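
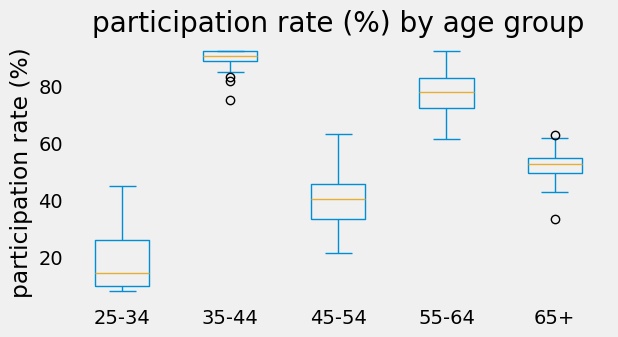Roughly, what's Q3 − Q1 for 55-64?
≈ 10

Q3 ≈ 80, Q1 ≈ 70; IQR ≈ 10.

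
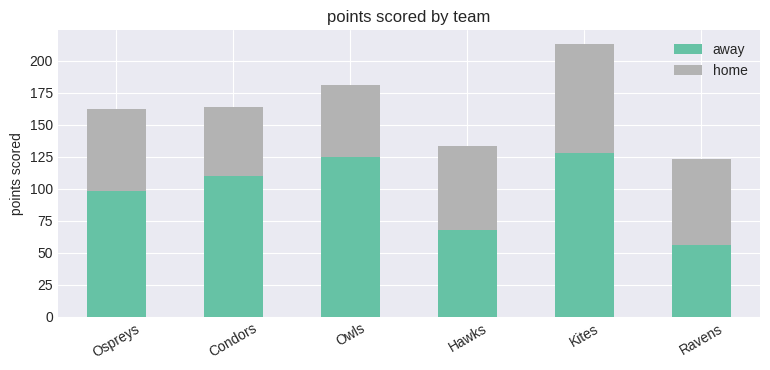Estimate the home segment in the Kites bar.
≈ 100

home top ≈ 220, bottom ≈ 120; segment ≈ 100.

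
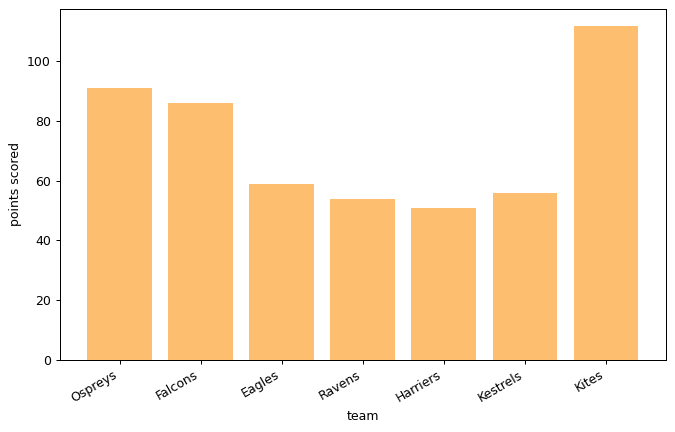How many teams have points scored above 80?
3

Above 80: Ospreys, Falcons, Kites.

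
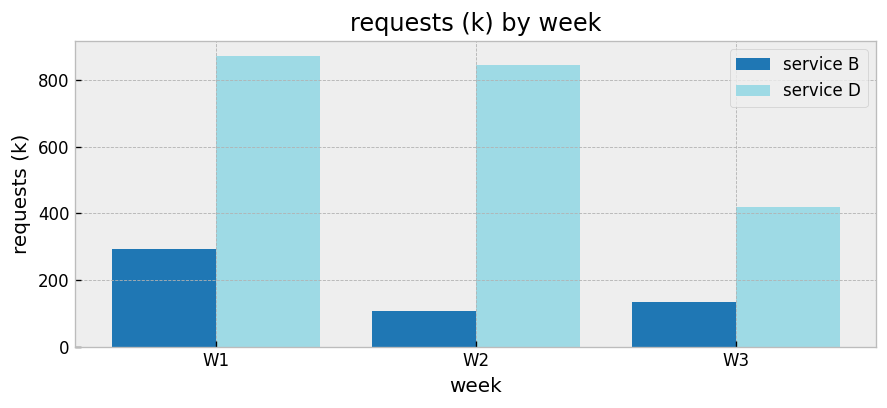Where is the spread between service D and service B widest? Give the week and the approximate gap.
W2: service D ≈ 800, service B ≈ 100 → gap ≈ 700. Next-largest (W1) is only ≈ 600.

W2, ≈ 700 k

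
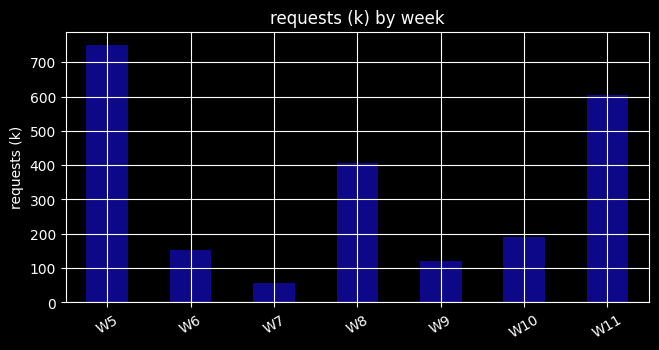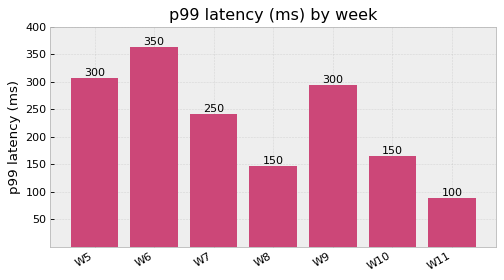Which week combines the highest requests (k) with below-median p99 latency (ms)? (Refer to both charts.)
Chart 2 median p99 latency (ms) ≈ 250; below-median weeks: W8, W10, W11. Among those, W11 has the highest requests (k) (≈ 600).

W11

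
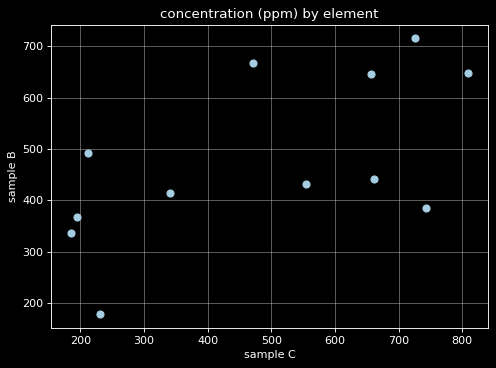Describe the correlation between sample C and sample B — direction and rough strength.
Points are positively correlated; moderate (|r| ≈ 0.6).

positive, moderate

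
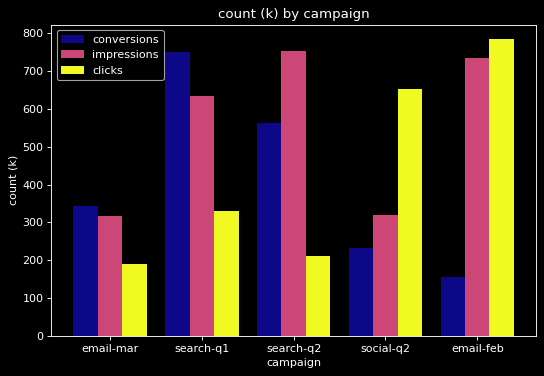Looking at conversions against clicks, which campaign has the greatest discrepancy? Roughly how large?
email-feb, ≈ 600 k

email-feb: conversions ≈ 200, clicks ≈ 800 → gap ≈ 600. Next-largest (search-q1) is only ≈ 500.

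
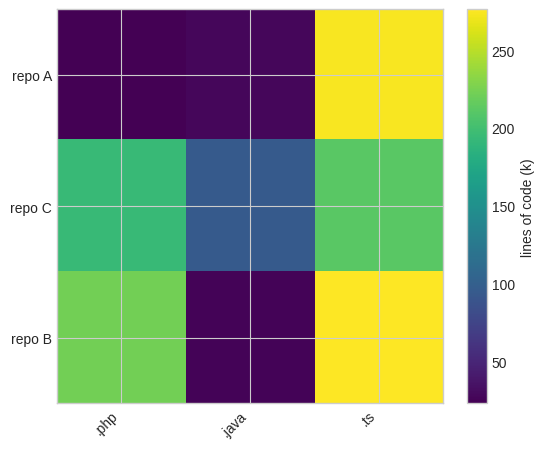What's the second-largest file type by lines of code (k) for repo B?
Top 3 for repo B: .ts ≈ 275, .php ≈ 225, .java ≈ 25.

.php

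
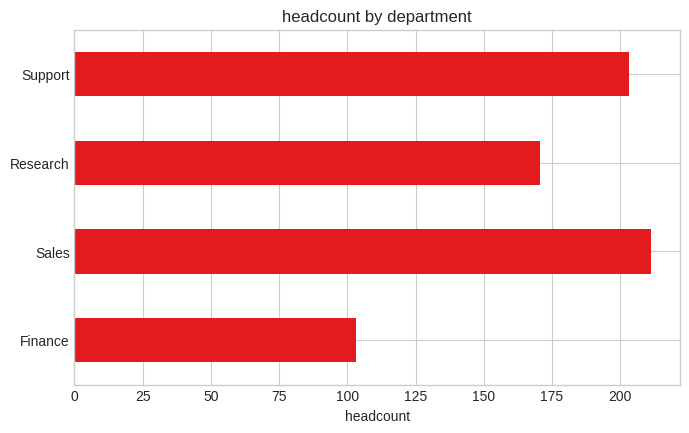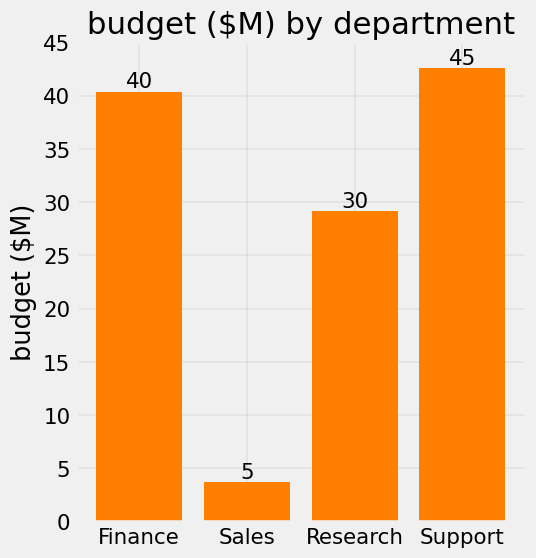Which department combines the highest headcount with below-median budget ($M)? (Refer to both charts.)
Chart 2 median budget ($M) ≈ 35; below-median departments: Sales, Research. Among those, Sales has the highest headcount (≈ 220).

Sales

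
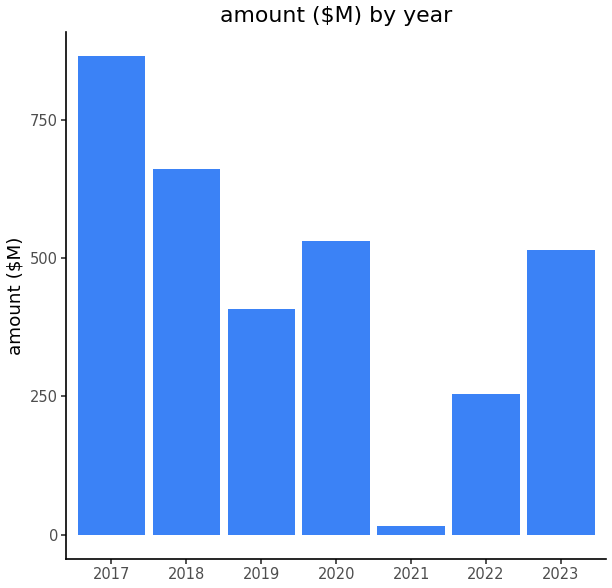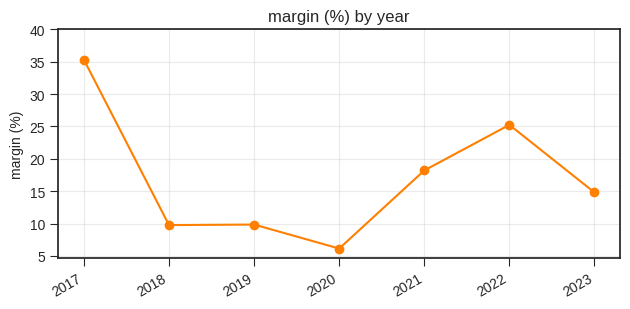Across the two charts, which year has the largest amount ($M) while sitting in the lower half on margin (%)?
Chart 2 median margin (%) ≈ 15; below-median years: 2018, 2019, 2020. Among those, 2018 has the highest amount ($M) (≈ 700).

2018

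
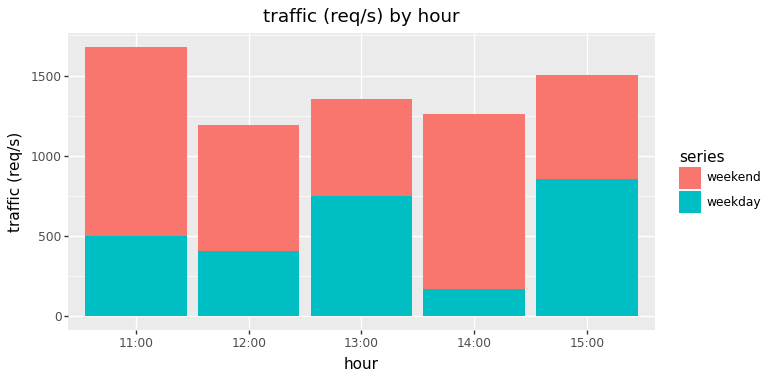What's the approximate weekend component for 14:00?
≈ 1000

weekend top ≈ 1200, bottom ≈ 200; segment ≈ 1000.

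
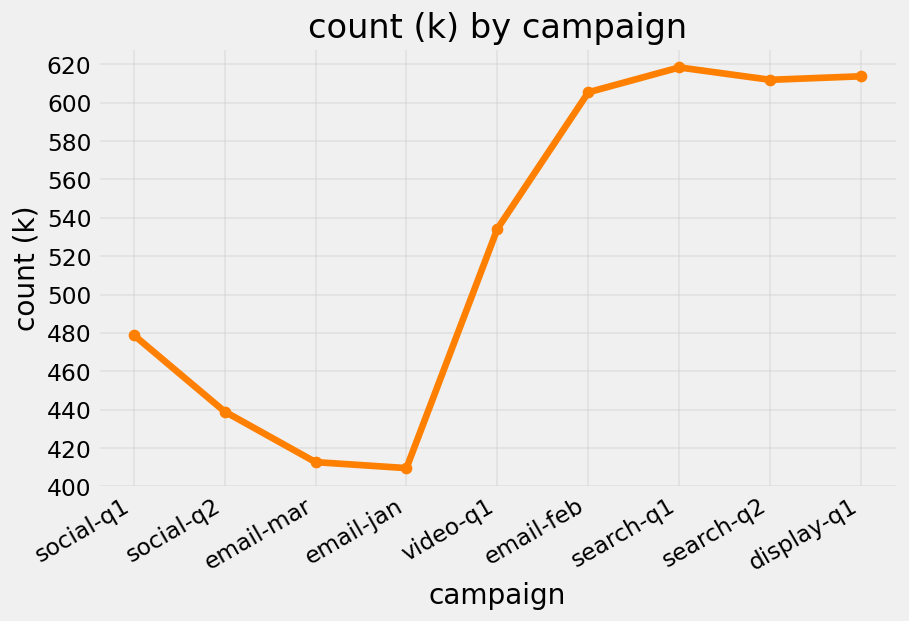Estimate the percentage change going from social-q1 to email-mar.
social-q1 ≈ 480, email-mar ≈ 420; (420 − 480) / 480 ≈ -12.5%.

≈ -12.5%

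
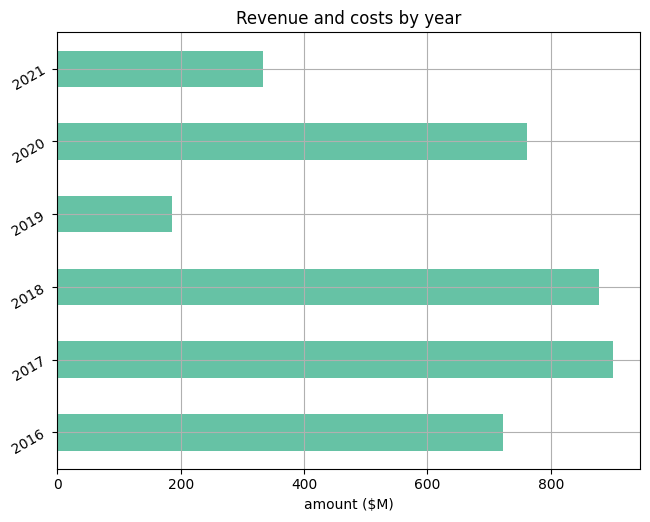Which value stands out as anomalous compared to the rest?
2019 ≈ 200; the rest sit between ≈ 300 and ≈ 900.

2019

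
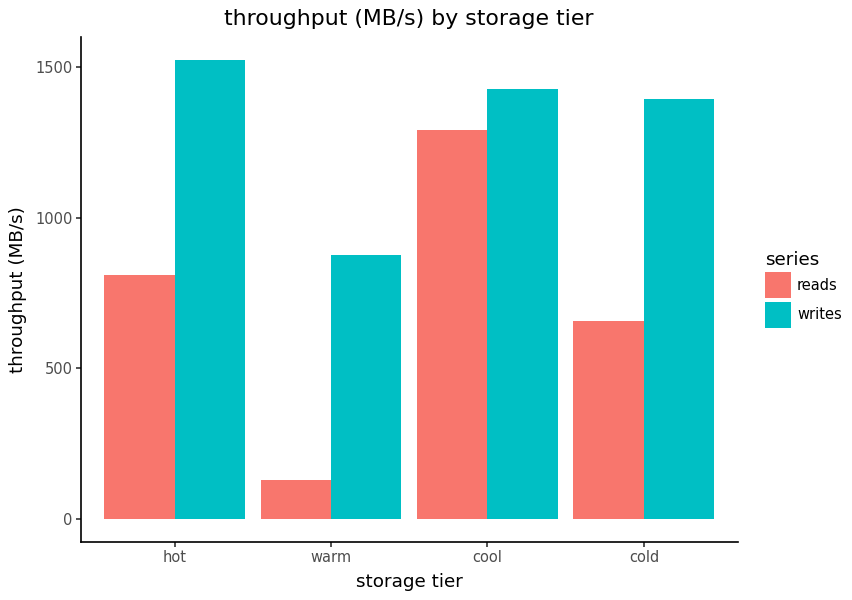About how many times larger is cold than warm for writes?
cold ≈ 1400, warm ≈ 800; 1400/800 ≈ 1.75.

≈ 1.75×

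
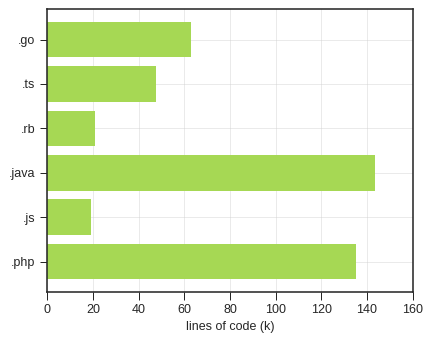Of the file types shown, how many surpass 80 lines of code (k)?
2

Above 80: .java, .php.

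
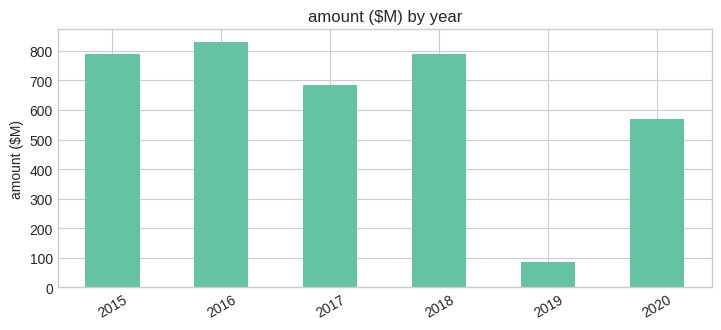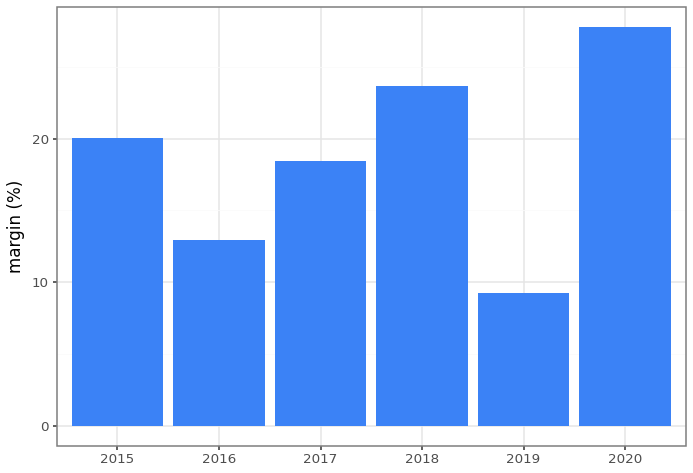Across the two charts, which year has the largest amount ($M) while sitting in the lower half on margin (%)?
2016

Chart 2 median margin (%) ≈ 20; below-median years: 2016, 2017, 2019. Among those, 2016 has the highest amount ($M) (≈ 800).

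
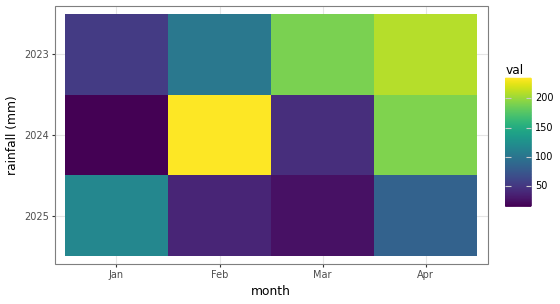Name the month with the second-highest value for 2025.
Top 3 for 2025: Jan ≈ 120, Apr ≈ 80, Feb ≈ 40.

Apr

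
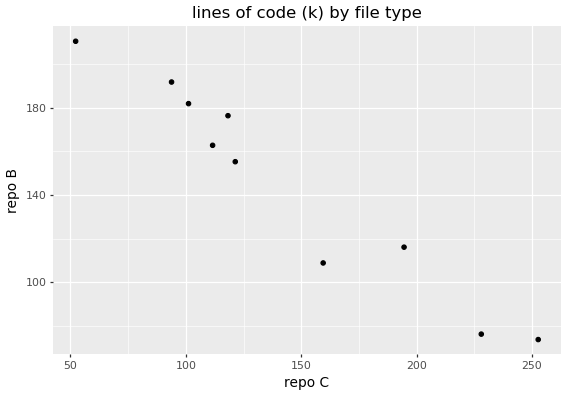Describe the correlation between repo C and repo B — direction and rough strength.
Points are negatively correlated; strong (|r| ≈ 1.0).

negative, strong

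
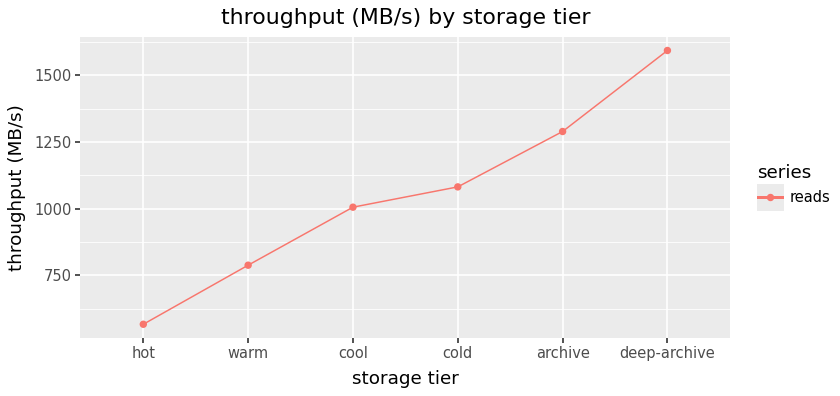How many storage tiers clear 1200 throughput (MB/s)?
2

Above 1200: archive, deep-archive.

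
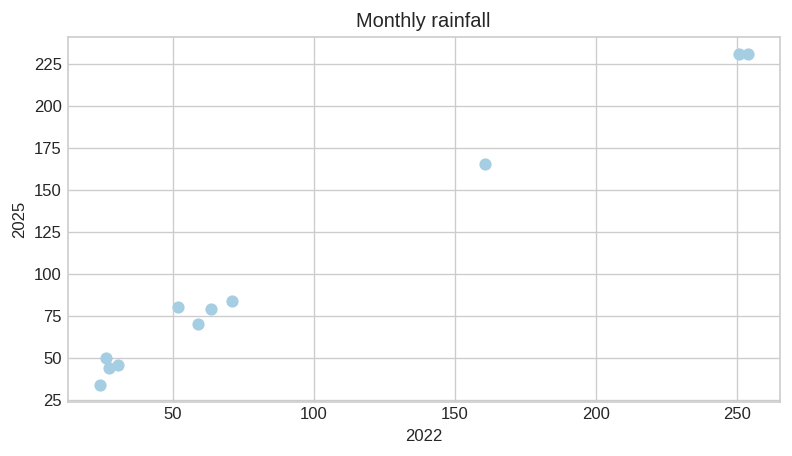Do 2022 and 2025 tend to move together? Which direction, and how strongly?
positive, strong

Points are positively correlated; strong (|r| ≈ 1.0).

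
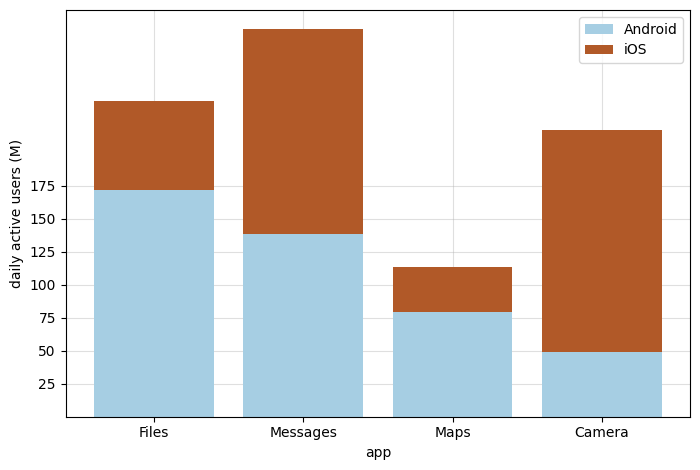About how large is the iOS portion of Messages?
iOS top ≈ 300, bottom ≈ 150; segment ≈ 150.

≈ 150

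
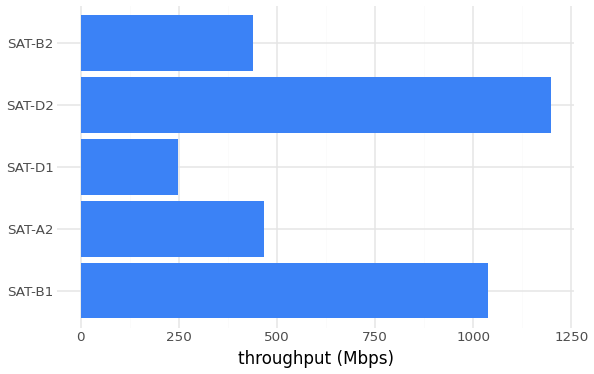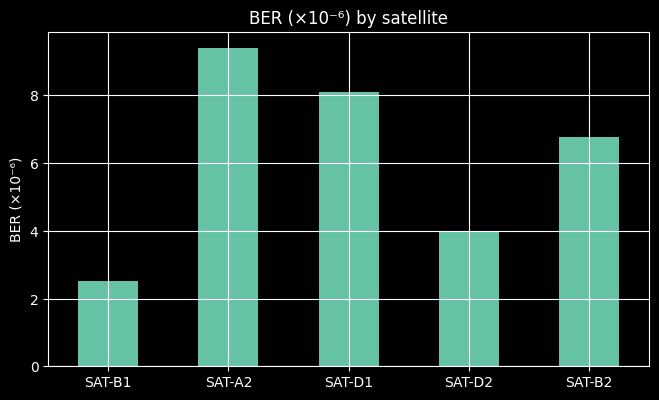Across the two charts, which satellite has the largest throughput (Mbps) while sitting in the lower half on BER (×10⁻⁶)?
SAT-D2

Chart 2 median BER (×10⁻⁶) ≈ 7; below-median satellites: SAT-B1, SAT-D2. Among those, SAT-D2 has the highest throughput (Mbps) (≈ 1200).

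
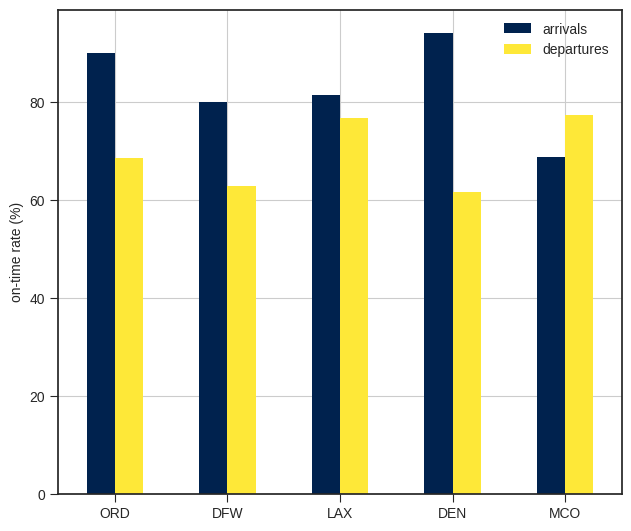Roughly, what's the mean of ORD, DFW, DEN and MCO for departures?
(70 + 60 + 60 + 80) / 4 ≈ 68.

≈ 68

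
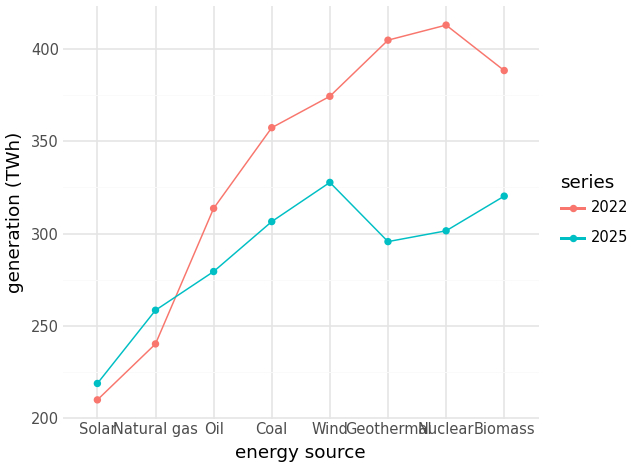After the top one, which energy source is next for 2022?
Top 3 for 2022: Nuclear ≈ 420, Geothermal ≈ 400, Biomass ≈ 380.

Geothermal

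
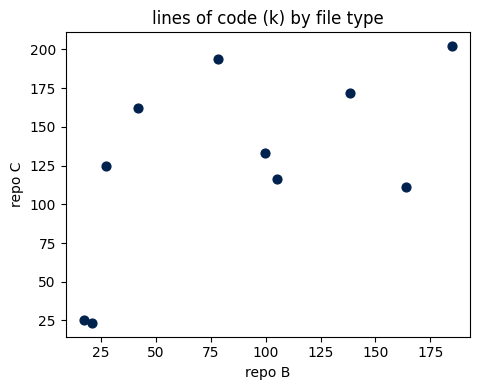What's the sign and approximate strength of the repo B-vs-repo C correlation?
Points are positively correlated; moderate (|r| ≈ 0.6).

positive, moderate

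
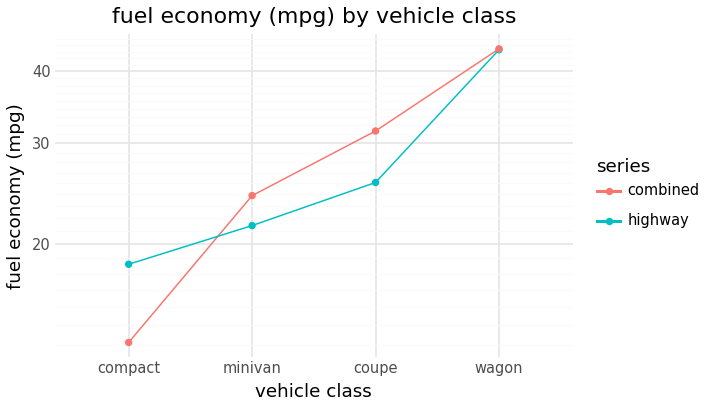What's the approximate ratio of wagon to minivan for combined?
wagon ≈ 45, minivan ≈ 25; 45/25 ≈ 1.8.

≈ 1.8×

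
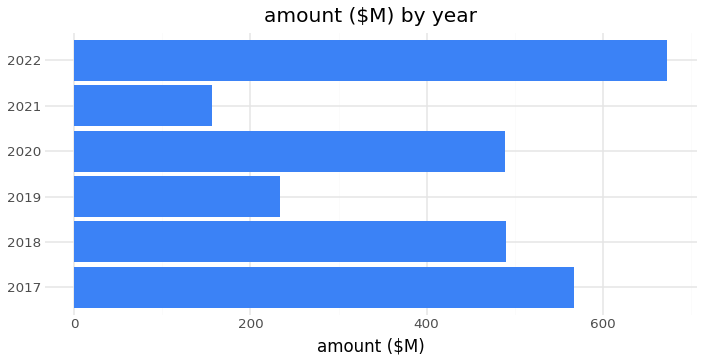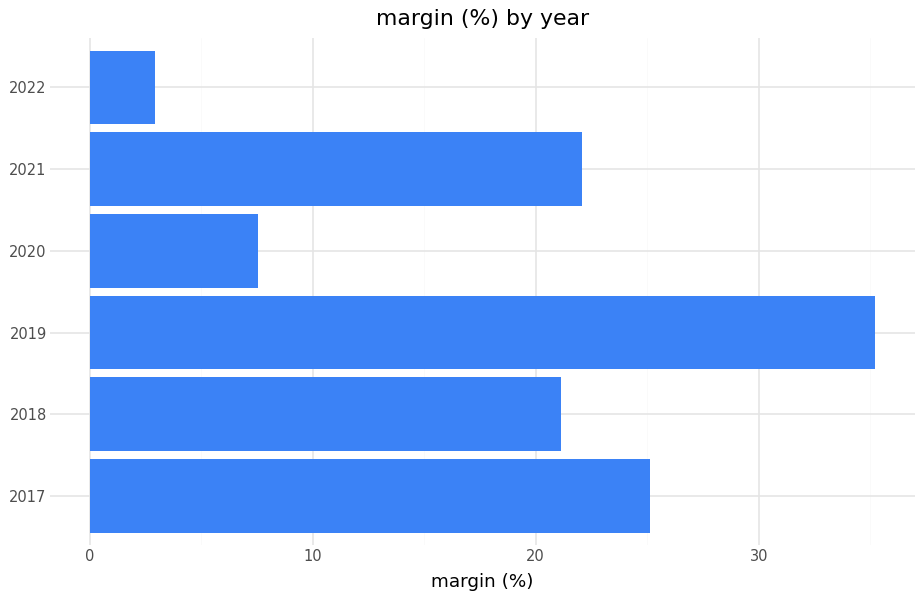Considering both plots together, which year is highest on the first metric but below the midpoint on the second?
2022

Chart 2 median margin (%) ≈ 20; below-median years: 2018, 2020, 2022. Among those, 2022 has the highest amount ($M) (≈ 700).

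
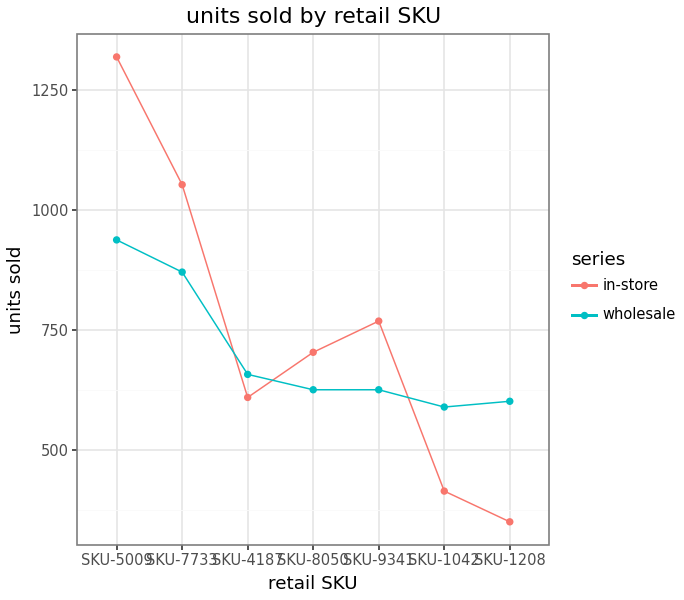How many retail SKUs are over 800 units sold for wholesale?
Above 800: SKU-5009, SKU-7733.

2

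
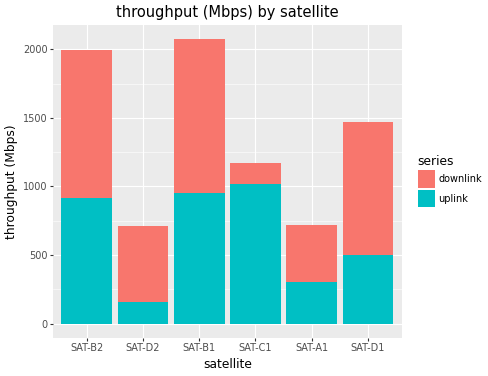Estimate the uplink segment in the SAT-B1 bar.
≈ 1000

uplink top ≈ 1000, bottom ≈ 0; segment ≈ 1000.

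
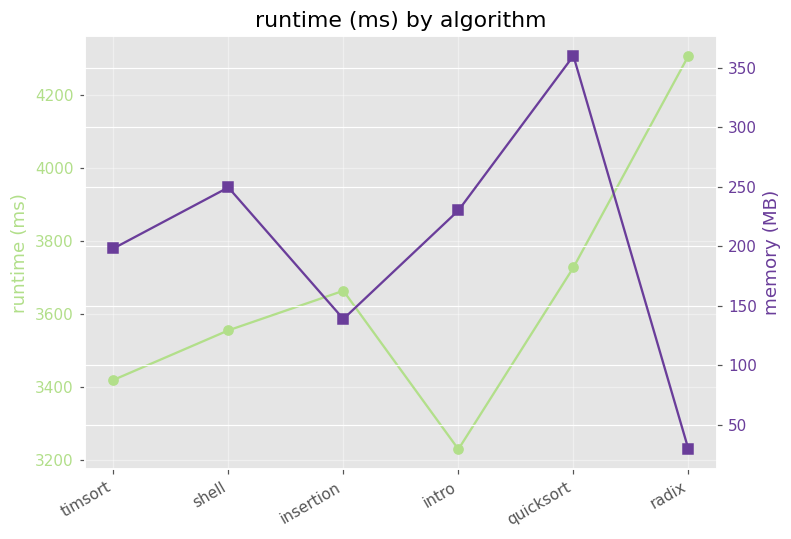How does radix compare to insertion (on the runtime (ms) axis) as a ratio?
≈ 1.16×

radix ≈ 4300, insertion ≈ 3700; 4300/3700 ≈ 1.16.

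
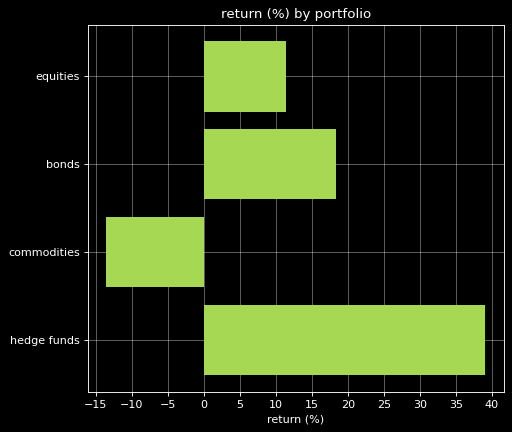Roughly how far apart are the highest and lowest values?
≈ 55

Max hedge funds ≈ 40, min commodities ≈ -15; range ≈ 55.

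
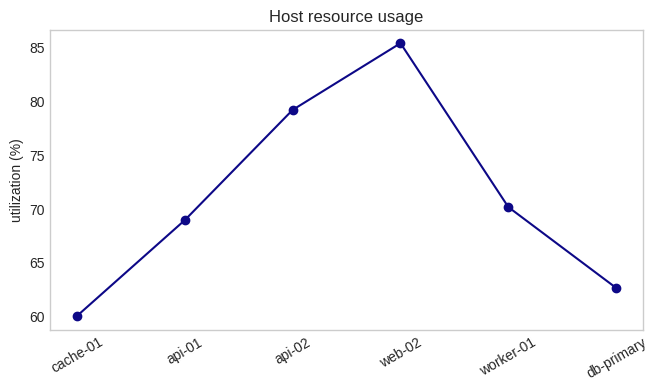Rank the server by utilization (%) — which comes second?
Top 3: web-02 ≈ 85, api-02 ≈ 80, worker-01 ≈ 70.

api-02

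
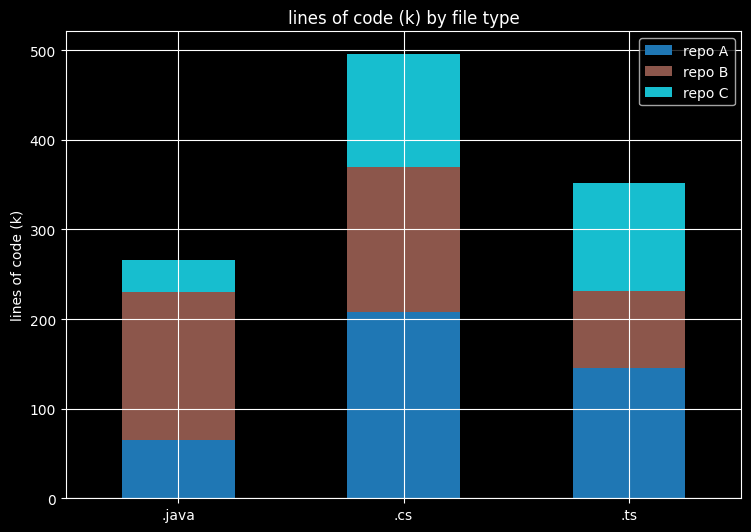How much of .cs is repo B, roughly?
≈ 150

repo B top ≈ 350, bottom ≈ 200; segment ≈ 150.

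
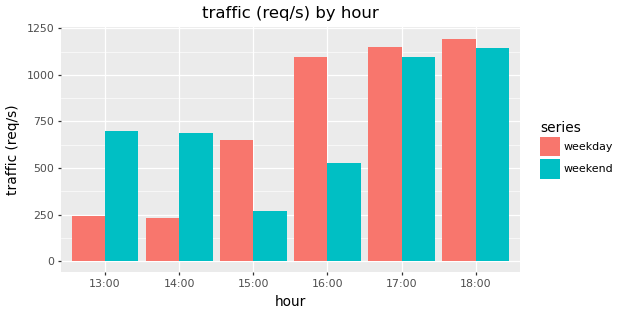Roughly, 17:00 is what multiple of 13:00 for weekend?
≈ 1.57×

17:00 ≈ 1100, 13:00 ≈ 700; 1100/700 ≈ 1.57.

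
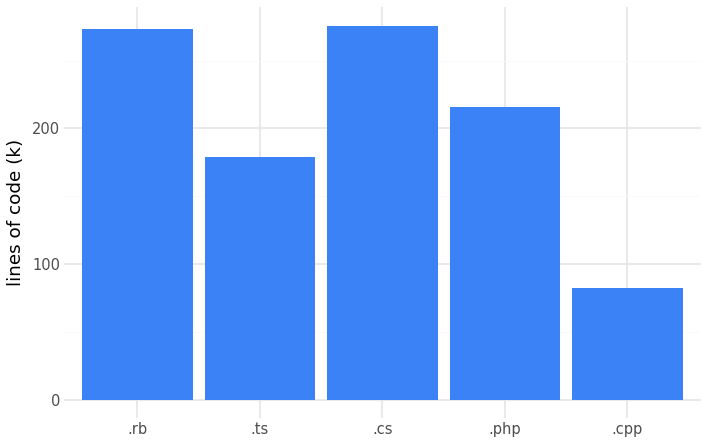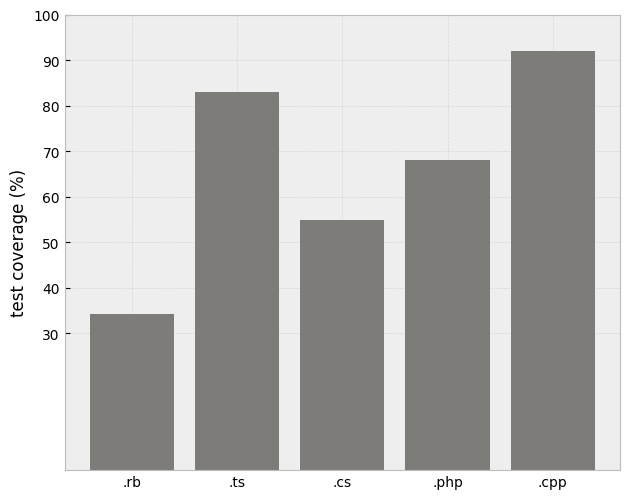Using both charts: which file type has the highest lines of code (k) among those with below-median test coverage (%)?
Chart 2 median test coverage (%) ≈ 70; below-median file types: .rb, .cs. Among those, .cs has the highest lines of code (k) (≈ 300).

.cs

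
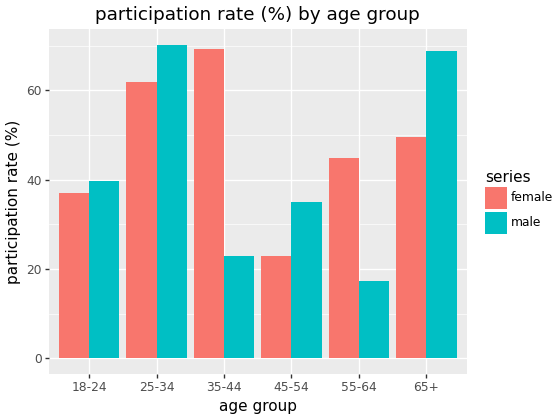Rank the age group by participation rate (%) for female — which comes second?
Top 3 for female: 35-44 ≈ 70, 25-34 ≈ 60, 65+ ≈ 50.

25-34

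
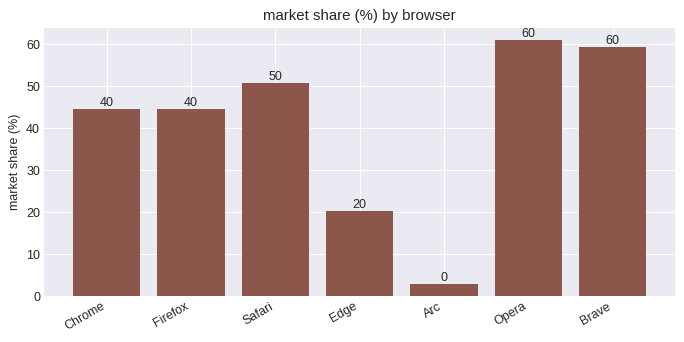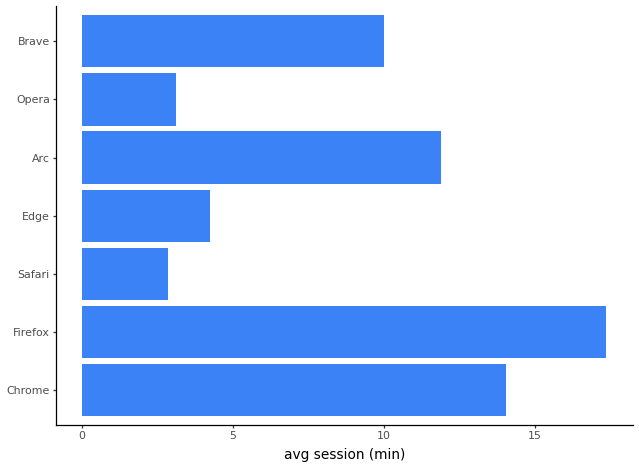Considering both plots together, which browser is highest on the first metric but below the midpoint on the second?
Chart 2 median avg session (min) ≈ 10; below-median browsers: Safari, Edge, Opera. Among those, Opera has the highest market share (%) (≈ 60).

Opera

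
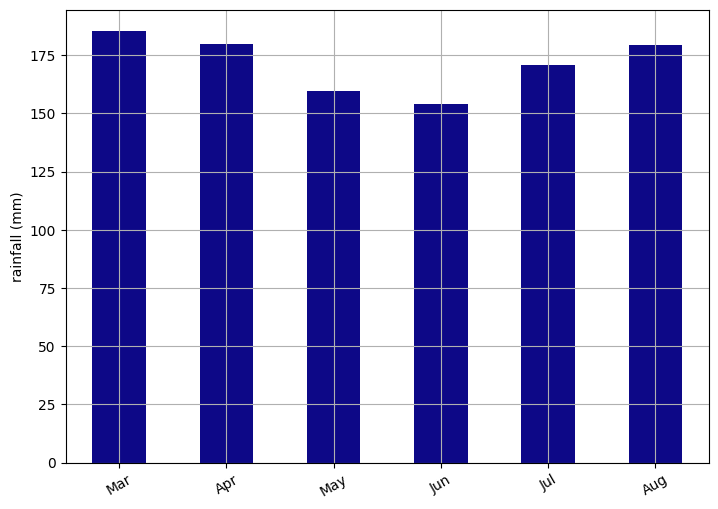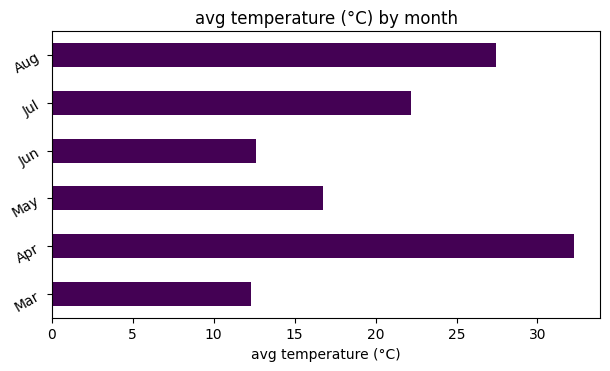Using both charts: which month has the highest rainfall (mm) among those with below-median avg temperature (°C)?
Chart 2 median avg temperature (°C) ≈ 20; below-median months: Mar, May, Jun. Among those, Mar has the highest rainfall (mm) (≈ 180).

Mar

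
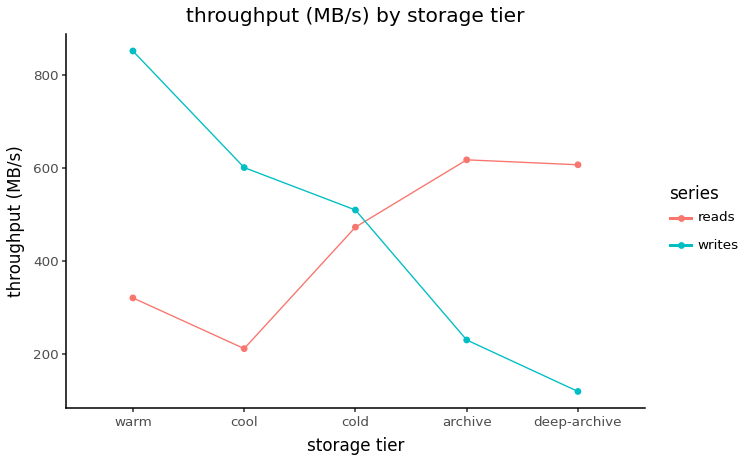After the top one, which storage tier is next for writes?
Top 3 for writes: warm ≈ 900, cool ≈ 600, cold ≈ 500.

cool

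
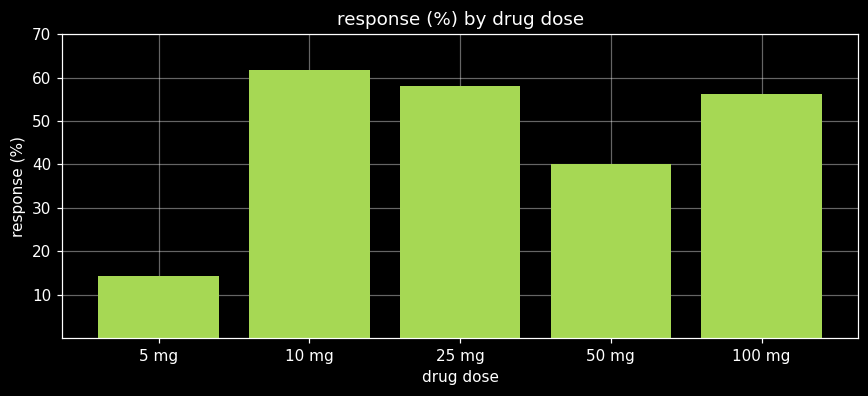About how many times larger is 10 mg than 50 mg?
10 mg ≈ 60, 50 mg ≈ 40; 60/40 ≈ 1.5.

≈ 1.5×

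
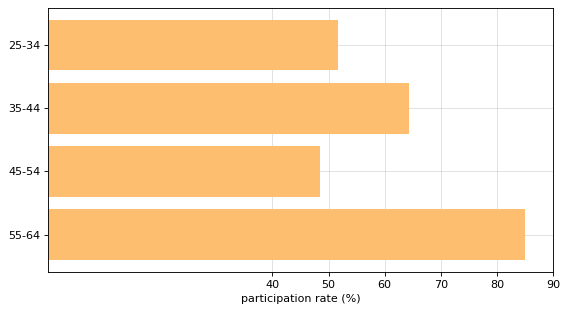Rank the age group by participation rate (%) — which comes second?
Top 3: 55-64 ≈ 90, 35-44 ≈ 60, 25-34 ≈ 50.

35-44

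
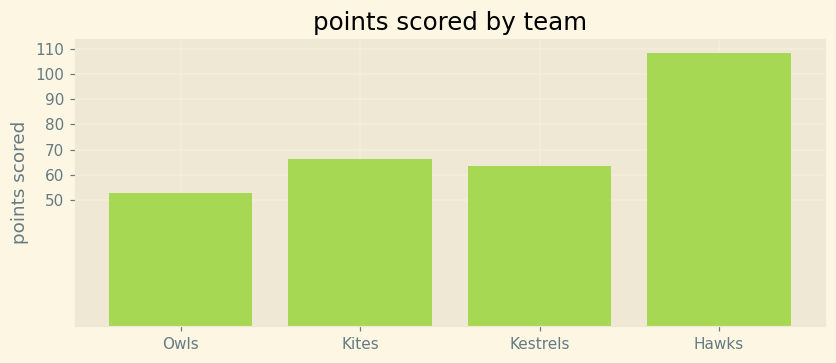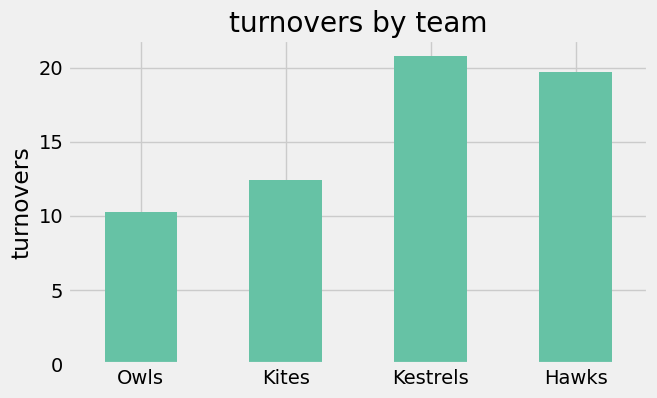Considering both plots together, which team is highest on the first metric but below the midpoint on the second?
Kites

Chart 2 median turnovers ≈ 16; below-median teams: Owls, Kites. Among those, Kites has the highest points scored (≈ 70).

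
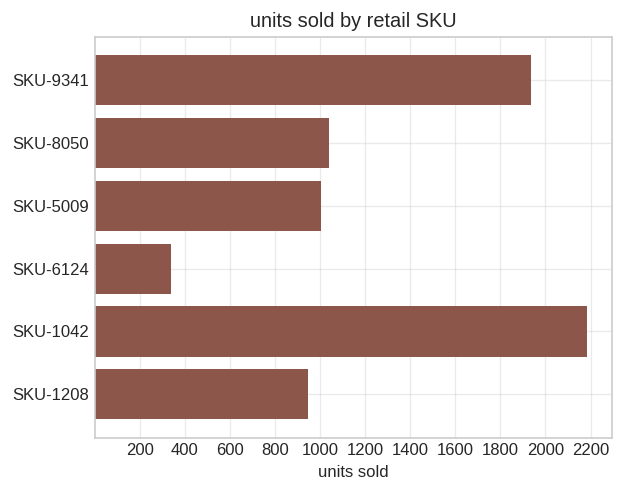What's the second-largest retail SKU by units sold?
SKU-9341

Top 3: SKU-1042 ≈ 2200, SKU-9341 ≈ 2000, SKU-8050 ≈ 1000.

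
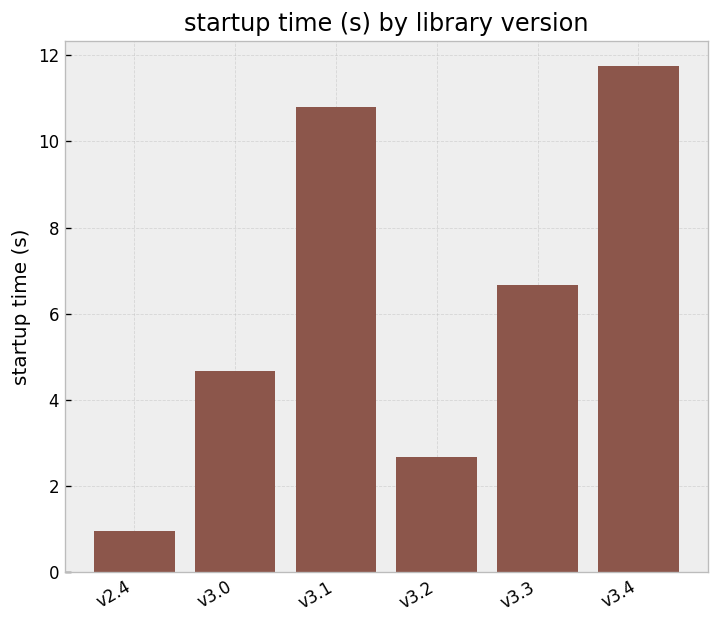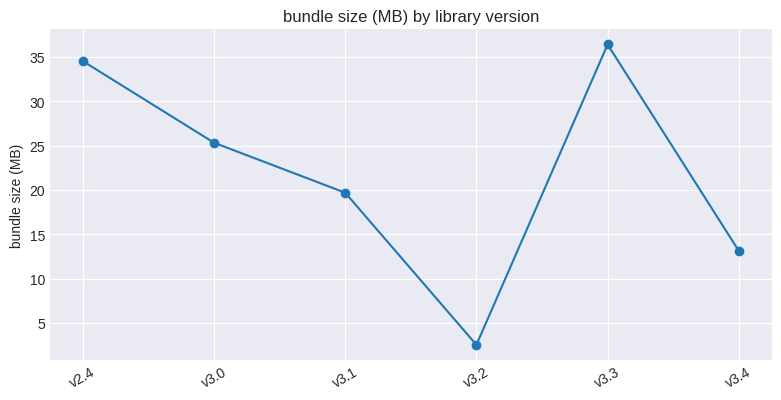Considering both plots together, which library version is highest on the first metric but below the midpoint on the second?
v3.4

Chart 2 median bundle size (MB) ≈ 25; below-median library versions: v3.1, v3.2, v3.4. Among those, v3.4 has the highest startup time (s) (≈ 12).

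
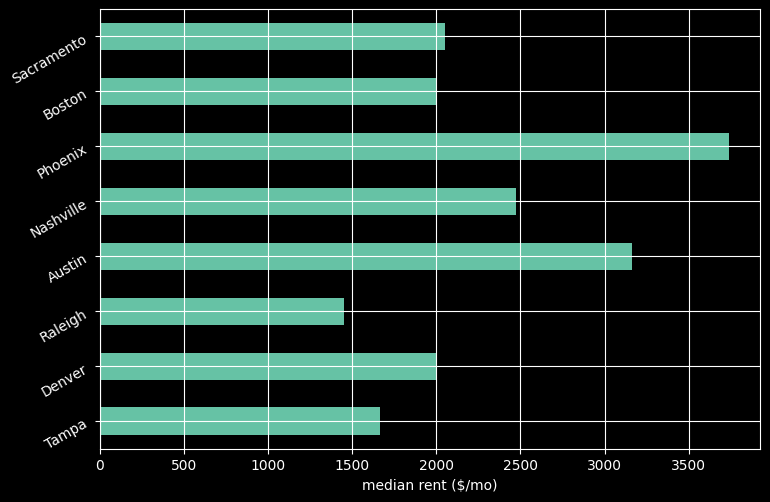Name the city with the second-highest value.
Austin

Top 3: Phoenix ≈ 3500, Austin ≈ 3000, Nashville ≈ 2500.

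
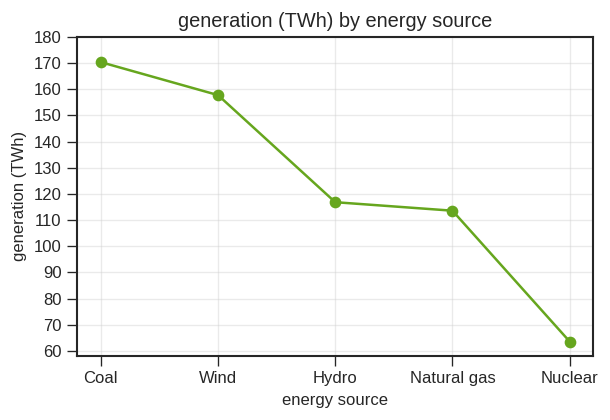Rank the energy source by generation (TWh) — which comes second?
Wind

Top 3: Coal ≈ 170, Wind ≈ 160, Hydro ≈ 120.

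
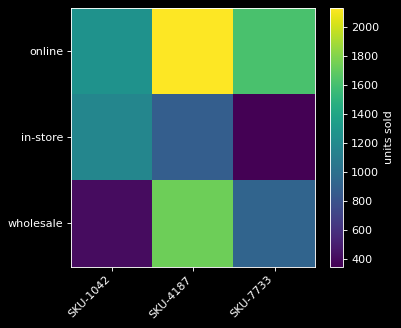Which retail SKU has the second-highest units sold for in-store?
SKU-4187

Top 3 for in-store: SKU-1042 ≈ 1200, SKU-4187 ≈ 800, SKU-7733 ≈ 400.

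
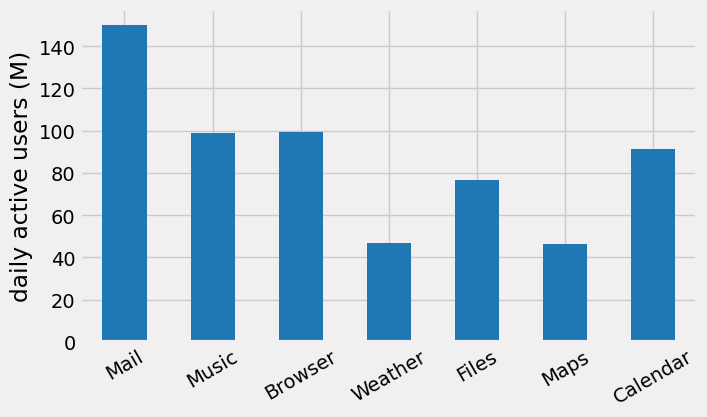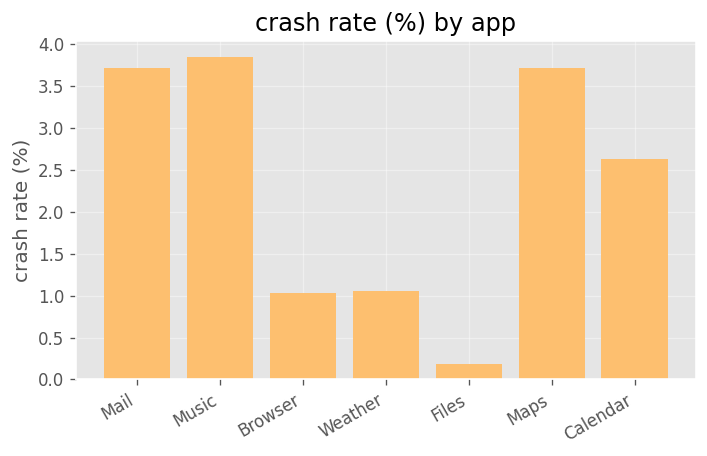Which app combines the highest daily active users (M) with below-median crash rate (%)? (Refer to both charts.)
Browser

Chart 2 median crash rate (%) ≈ 2.5; below-median apps: Browser, Weather, Files. Among those, Browser has the highest daily active users (M) (≈ 100).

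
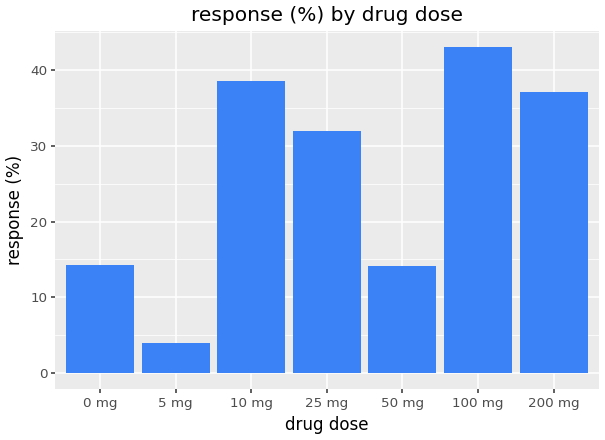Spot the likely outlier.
5 mg

5 mg ≈ 5; the rest sit between ≈ 15 and ≈ 45.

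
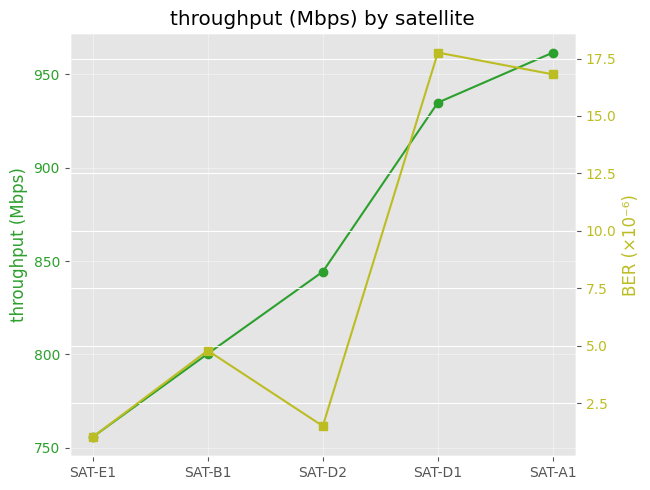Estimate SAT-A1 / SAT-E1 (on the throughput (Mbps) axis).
≈ 1.26×

SAT-A1 ≈ 960, SAT-E1 ≈ 760; 960/760 ≈ 1.26.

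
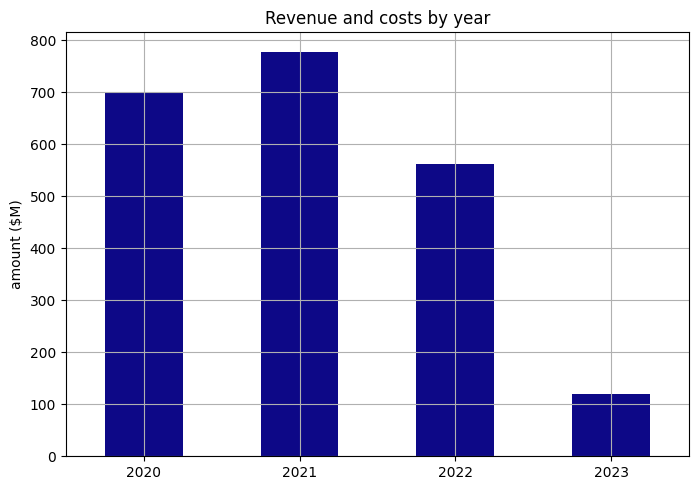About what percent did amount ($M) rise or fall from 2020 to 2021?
≈ +14.3%

2020 ≈ 700, 2021 ≈ 800; (800 − 700) / 700 ≈ +14.3%.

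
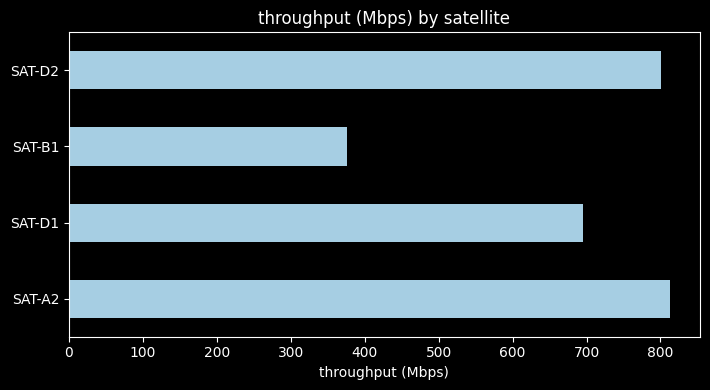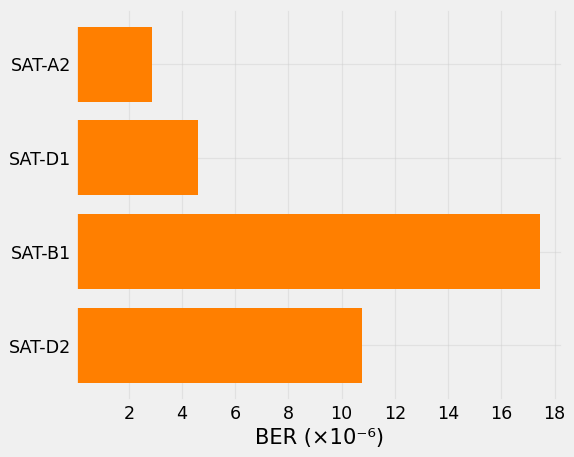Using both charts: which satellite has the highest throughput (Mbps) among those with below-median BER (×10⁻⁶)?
Chart 2 median BER (×10⁻⁶) ≈ 8; below-median satellites: SAT-A2, SAT-D1. Among those, SAT-A2 has the highest throughput (Mbps) (≈ 800).

SAT-A2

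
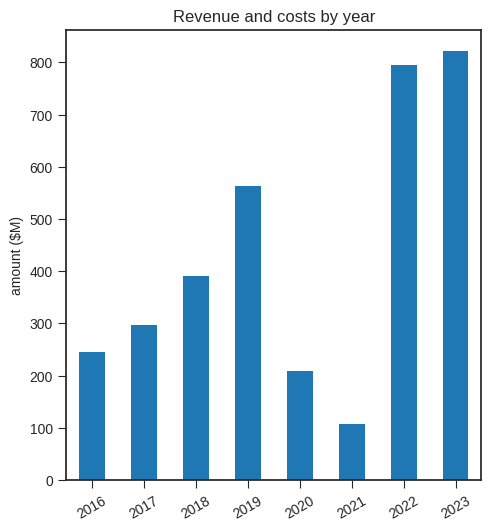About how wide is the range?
Max 2023 ≈ 800, min 2021 ≈ 100; range ≈ 700.

≈ 700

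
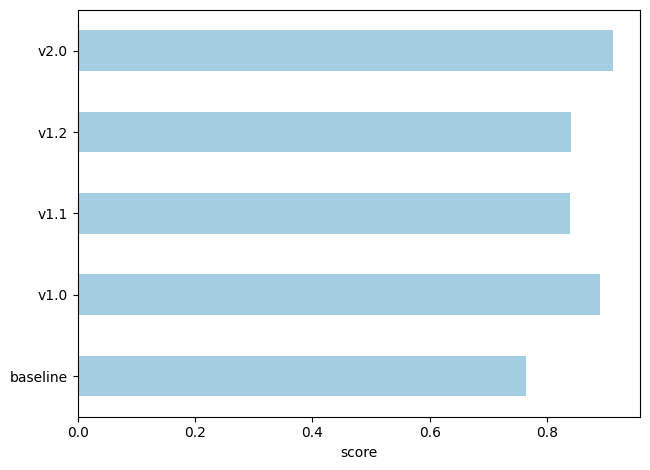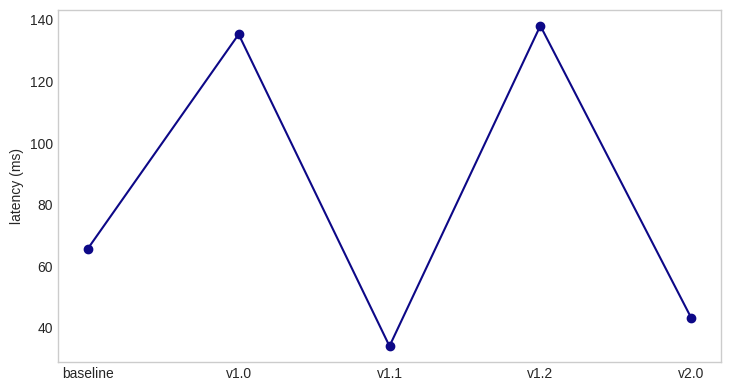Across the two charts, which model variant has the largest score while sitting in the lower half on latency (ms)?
Chart 2 median latency (ms) ≈ 60; below-median model variants: v1.1, v2.0. Among those, v2.0 has the highest score (≈ 0.9).

v2.0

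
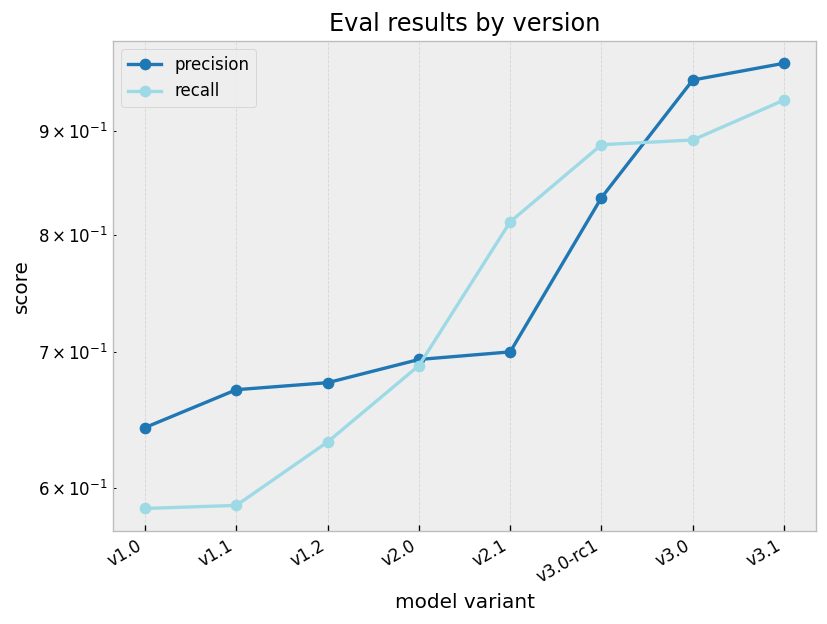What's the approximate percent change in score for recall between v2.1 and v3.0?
≈ +12.5%

v2.1 ≈ 0.80, v3.0 ≈ 0.90; (0.90 − 0.80) / 0.80 ≈ +12.5%.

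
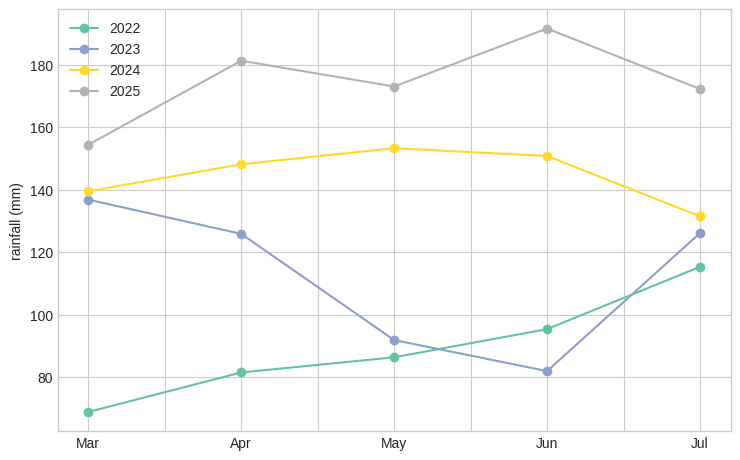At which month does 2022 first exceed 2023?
Jun

May: 2022 ≈ 80 vs 2023 ≈ 100 (not yet); Jun: 2022 ≈ 100 vs 2023 ≈ 80 (first crossover).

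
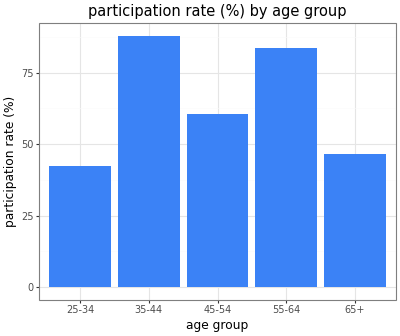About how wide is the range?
≈ 50

Max 35-44 ≈ 90, min 25-34 ≈ 40; range ≈ 50.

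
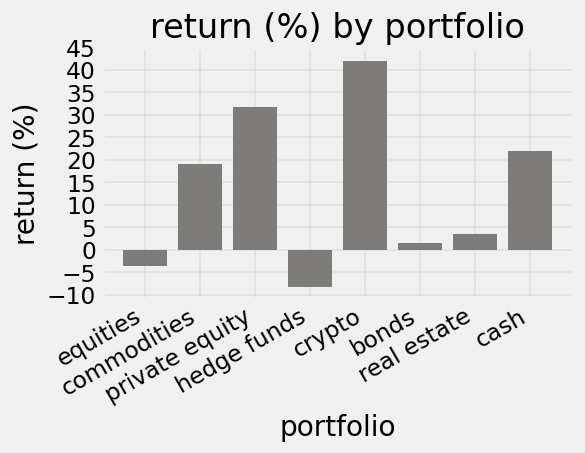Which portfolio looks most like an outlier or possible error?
crypto ≈ 40; the rest sit between ≈ -10 and ≈ 30.

crypto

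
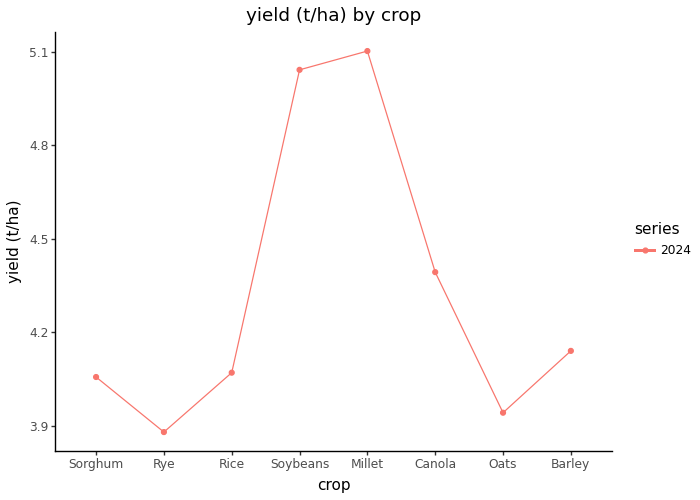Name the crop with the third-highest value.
Top 4: Millet ≈ 5.2, Soybeans ≈ 5.0, Canola ≈ 4.4, Barley ≈ 4.2.

Canola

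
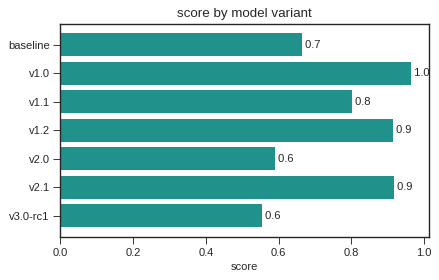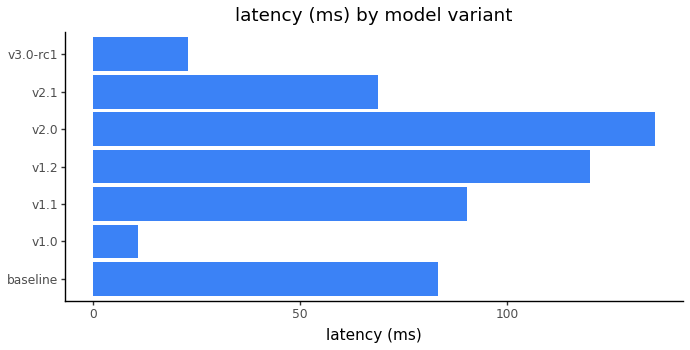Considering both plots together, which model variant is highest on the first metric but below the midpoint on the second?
v1.0

Chart 2 median latency (ms) ≈ 80; below-median model variants: v1.0, v2.1, v3.0-rc1. Among those, v1.0 has the highest score (≈ 1).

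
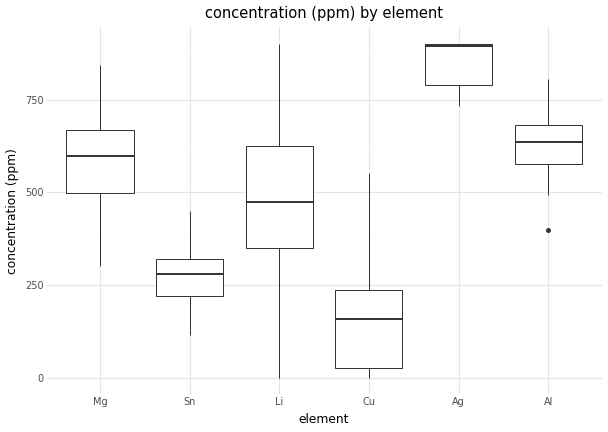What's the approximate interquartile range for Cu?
Q3 ≈ 200, Q1 ≈ 0; IQR ≈ 200.

≈ 200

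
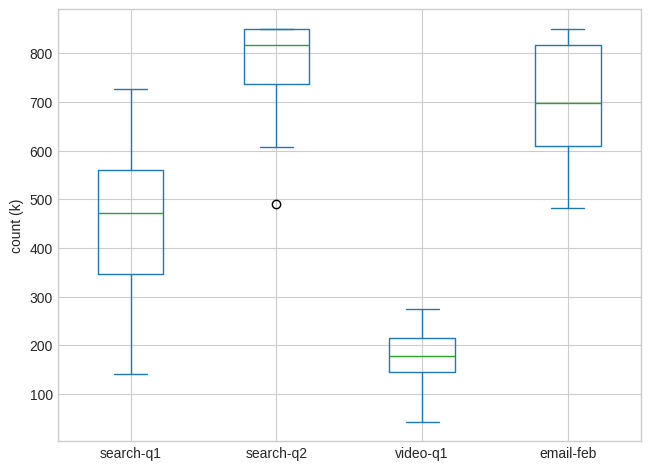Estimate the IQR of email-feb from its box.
≈ 200

Q3 ≈ 800, Q1 ≈ 600; IQR ≈ 200.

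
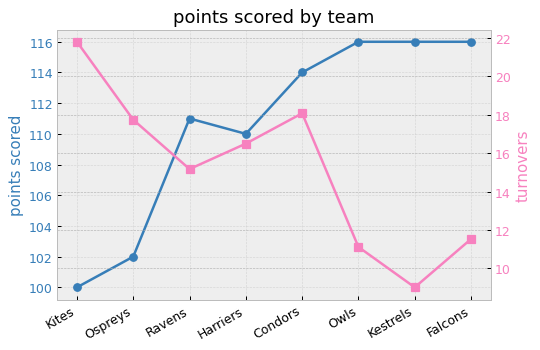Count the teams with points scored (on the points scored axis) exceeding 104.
6

Above 104: Ravens, Harriers, Condors, Owls, Kestrels, Falcons.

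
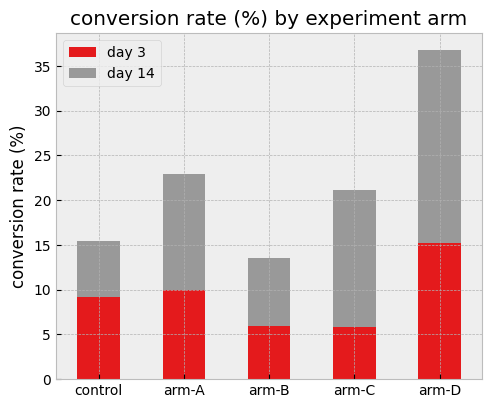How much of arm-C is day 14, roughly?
≈ 15

day 14 top ≈ 20, bottom ≈ 5; segment ≈ 15.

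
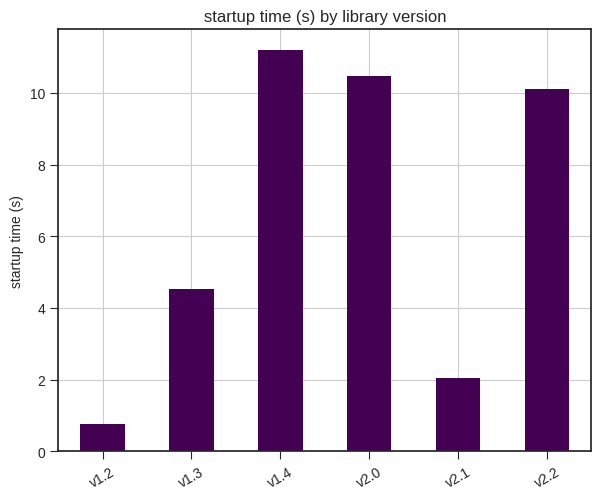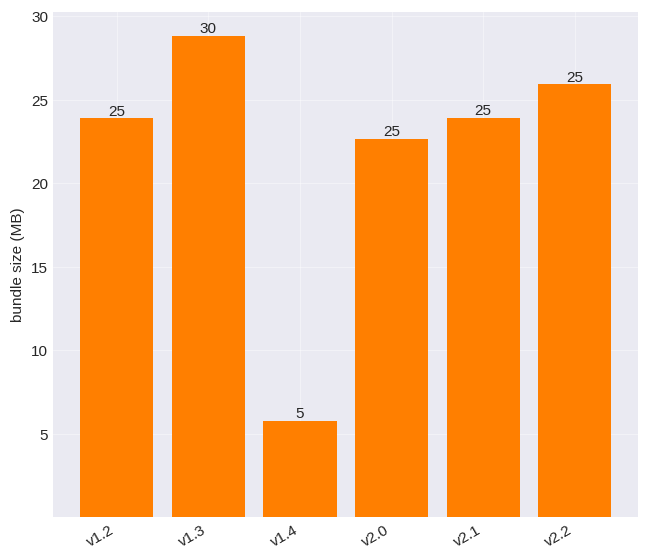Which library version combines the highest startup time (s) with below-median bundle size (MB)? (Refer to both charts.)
v1.4

Chart 2 median bundle size (MB) ≈ 25; below-median library versions: v1.2, v1.4, v2.0. Among those, v1.4 has the highest startup time (s) (≈ 12).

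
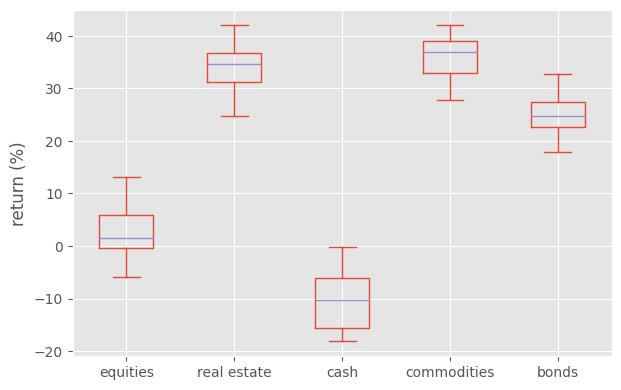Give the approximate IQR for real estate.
Q3 ≈ 35, Q1 ≈ 30; IQR ≈ 5.

≈ 5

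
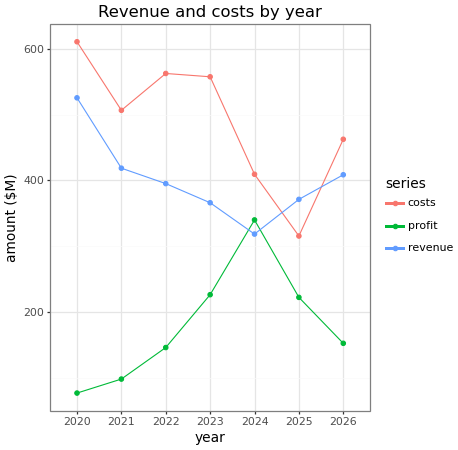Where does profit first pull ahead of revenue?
2024

2023: profit ≈ 250 vs revenue ≈ 350 (not yet); 2024: profit ≈ 350 vs revenue ≈ 300 (first crossover).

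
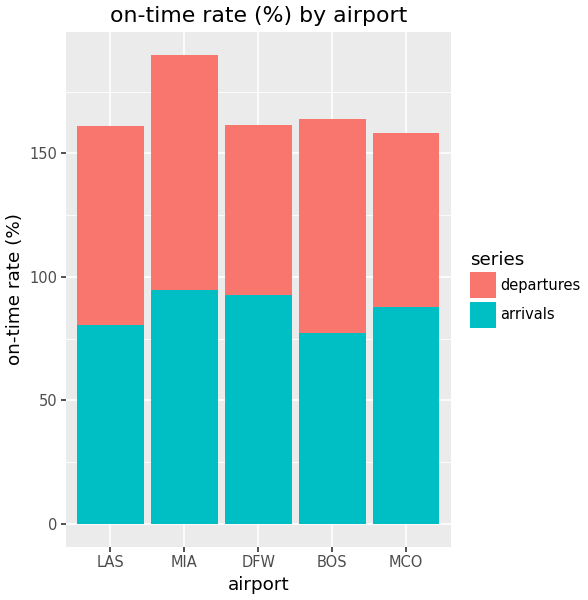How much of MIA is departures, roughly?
departures top ≈ 180, bottom ≈ 100; segment ≈ 80.

≈ 80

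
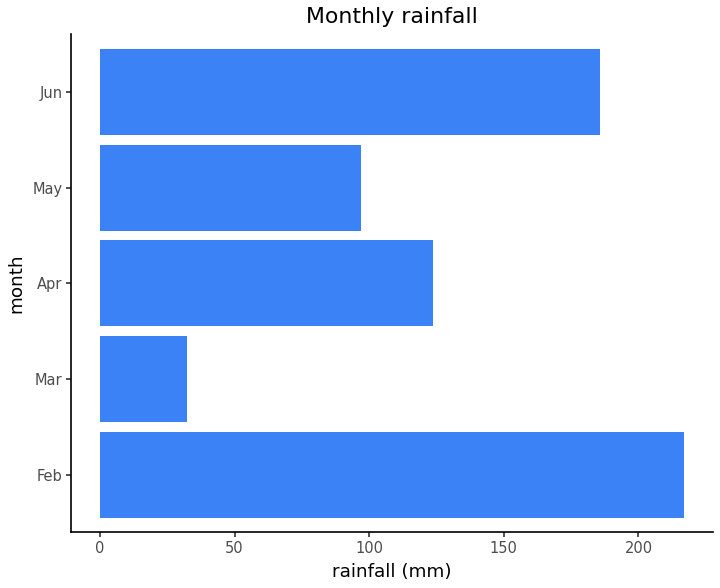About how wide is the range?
≈ 180

Max Feb ≈ 220, min Mar ≈ 40; range ≈ 180.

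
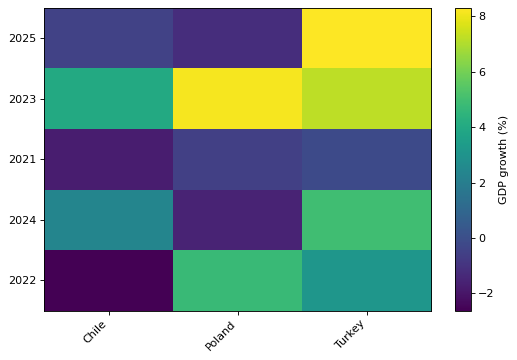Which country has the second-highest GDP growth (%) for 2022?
Top 3 for 2022: Poland ≈ 5, Turkey ≈ 3, Chile ≈ -3.

Turkey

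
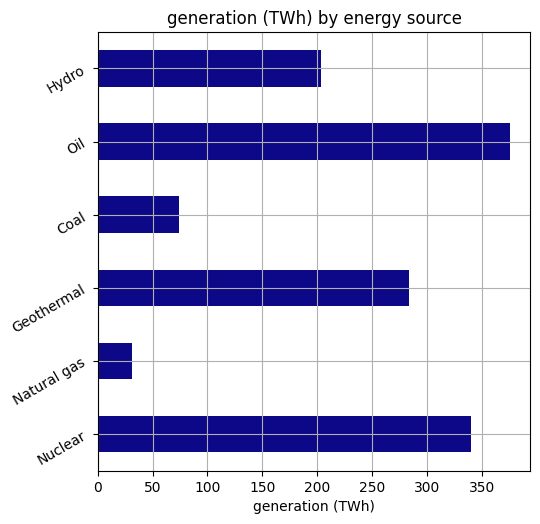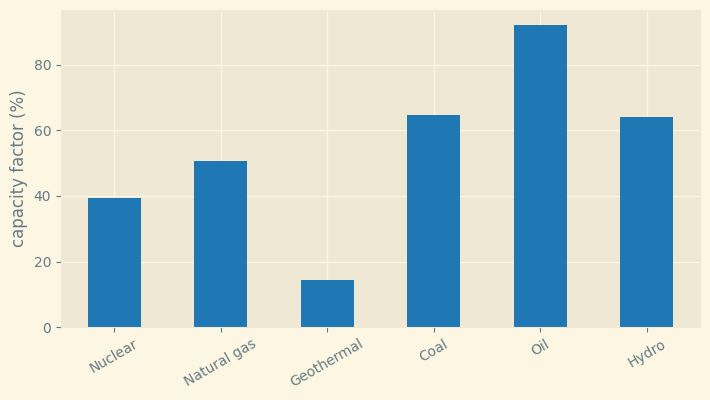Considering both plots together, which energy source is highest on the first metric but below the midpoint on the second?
Chart 2 median capacity factor (%) ≈ 60; below-median energy sources: Nuclear, Natural gas, Geothermal. Among those, Nuclear has the highest generation (TWh) (≈ 350).

Nuclear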